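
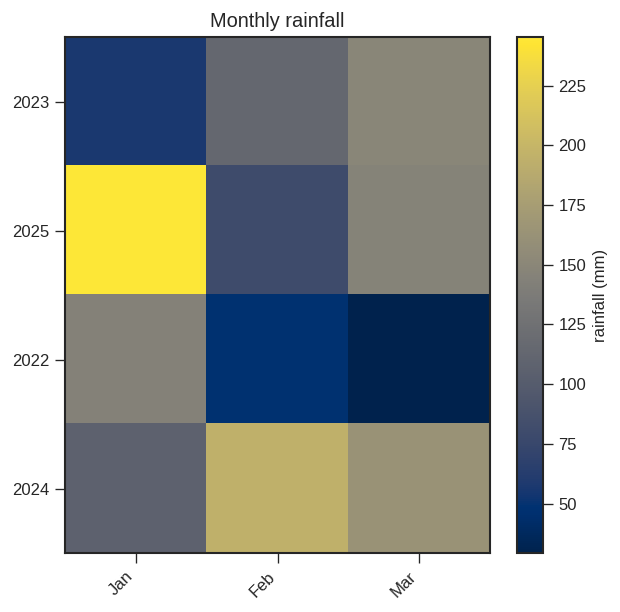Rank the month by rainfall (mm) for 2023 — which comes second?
Feb

Top 3 for 2023: Mar ≈ 140, Feb ≈ 120, Jan ≈ 60.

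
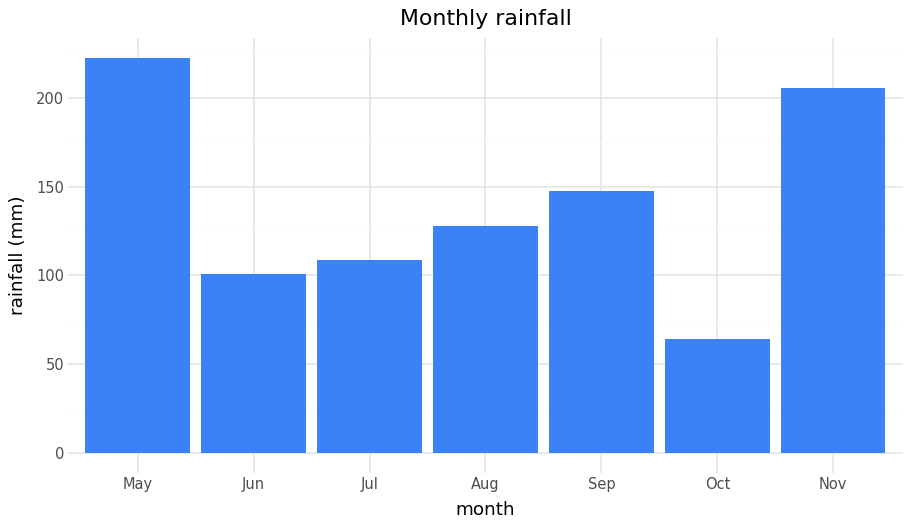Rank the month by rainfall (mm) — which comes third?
Sep

Top 4: May ≈ 220, Nov ≈ 200, Sep ≈ 140, Aug ≈ 120.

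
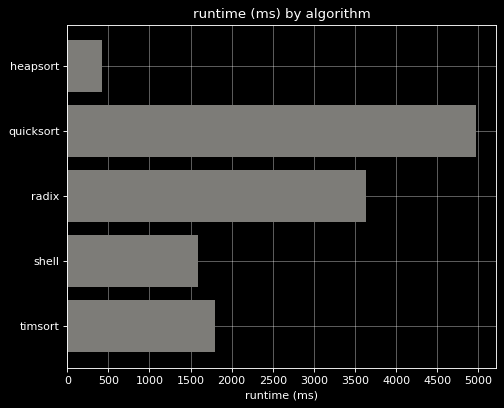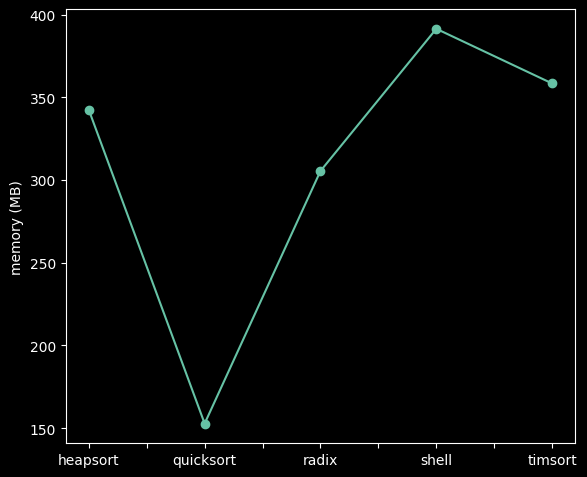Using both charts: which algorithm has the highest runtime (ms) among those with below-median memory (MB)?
quicksort

Chart 2 median memory (MB) ≈ 350; below-median algorithms: quicksort, radix. Among those, quicksort has the highest runtime (ms) (≈ 5000).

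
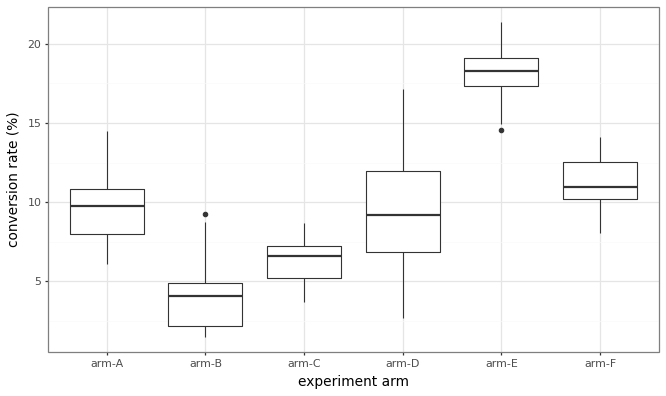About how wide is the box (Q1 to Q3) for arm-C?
≈ 2

Q3 ≈ 8, Q1 ≈ 6; IQR ≈ 2.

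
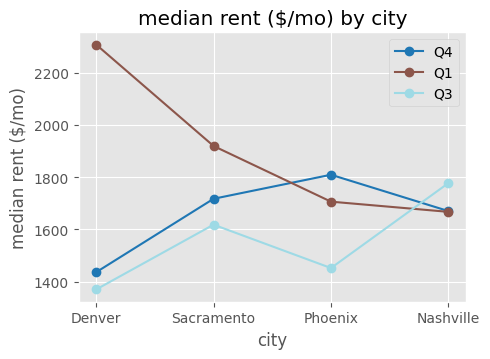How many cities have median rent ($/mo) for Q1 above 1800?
2

Above 1800: Denver, Sacramento.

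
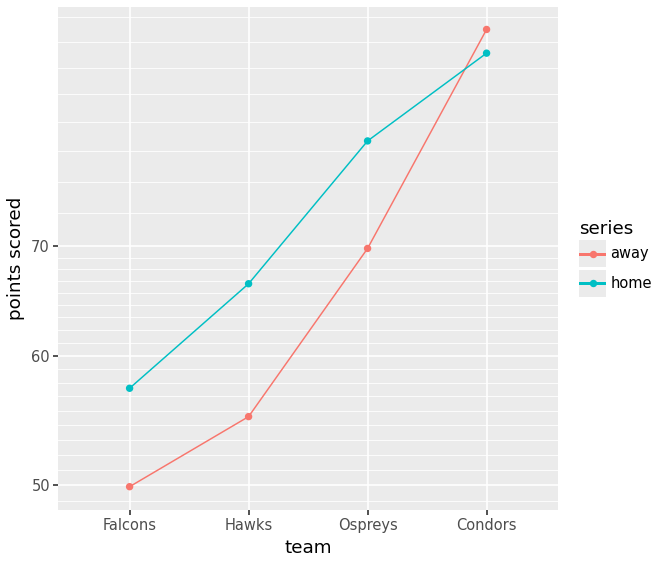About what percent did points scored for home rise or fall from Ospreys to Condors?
Ospreys ≈ 80, Condors ≈ 90; (90 − 80) / 80 ≈ +12.5%.

≈ +12.5%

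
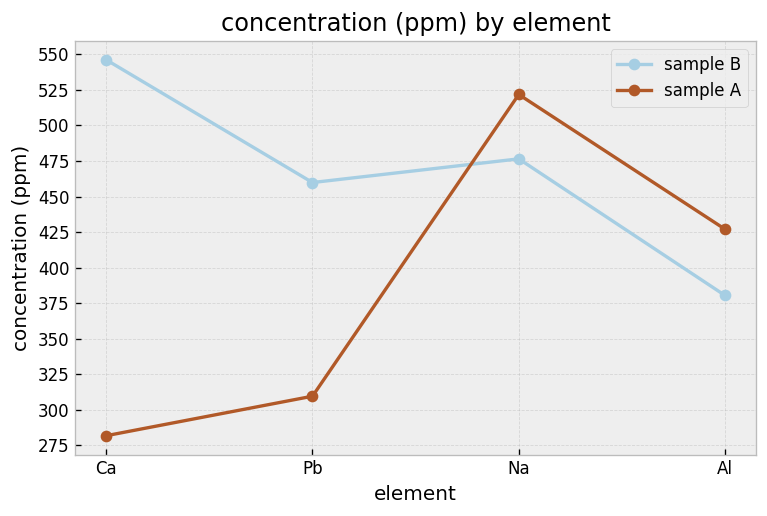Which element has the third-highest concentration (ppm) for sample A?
Pb

Top 4 for sample A: Na ≈ 525, Al ≈ 425, Pb ≈ 300, Ca ≈ 275.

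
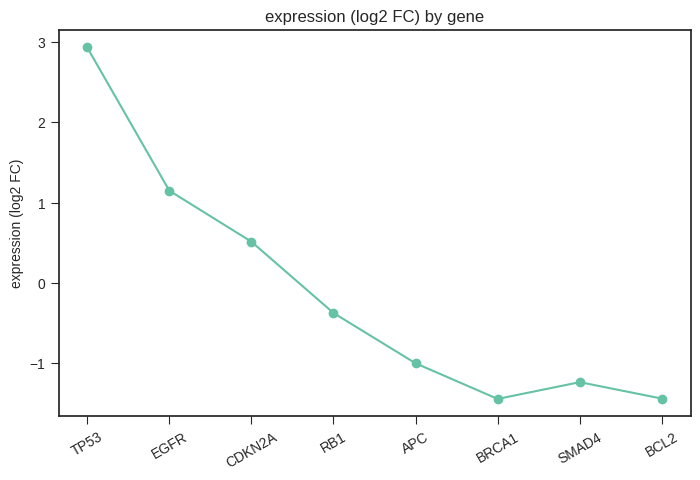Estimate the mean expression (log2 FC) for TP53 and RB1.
(3.0 + -0.5) / 2 ≈ 1.25.

≈ 1.25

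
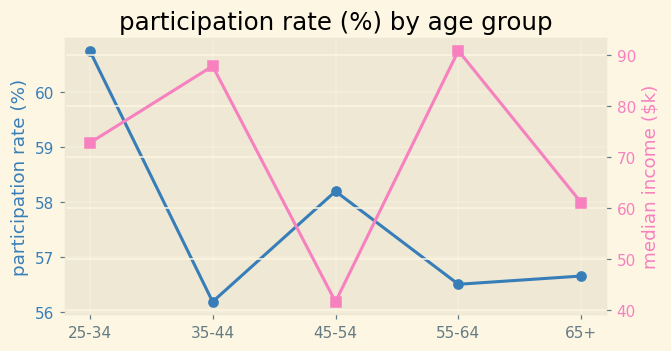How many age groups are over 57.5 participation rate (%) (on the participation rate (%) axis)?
2

Above 57.5: 25-34, 45-54.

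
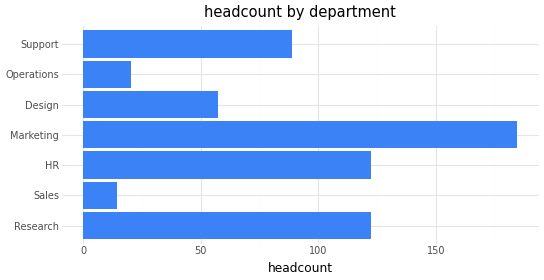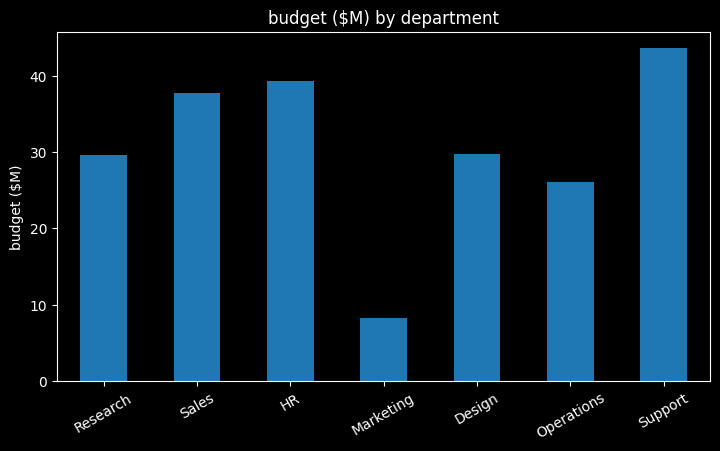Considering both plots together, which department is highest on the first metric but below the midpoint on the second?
Marketing

Chart 2 median budget ($M) ≈ 30; below-median departments: Research, Marketing, Operations. Among those, Marketing has the highest headcount (≈ 180).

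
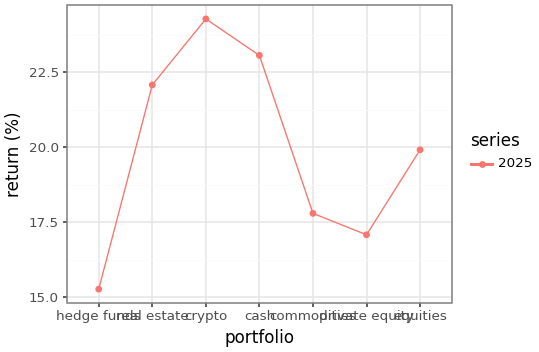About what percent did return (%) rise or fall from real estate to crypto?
real estate ≈ 22, crypto ≈ 24; (24 − 22) / 22 ≈ +9.1%.

≈ +9.1%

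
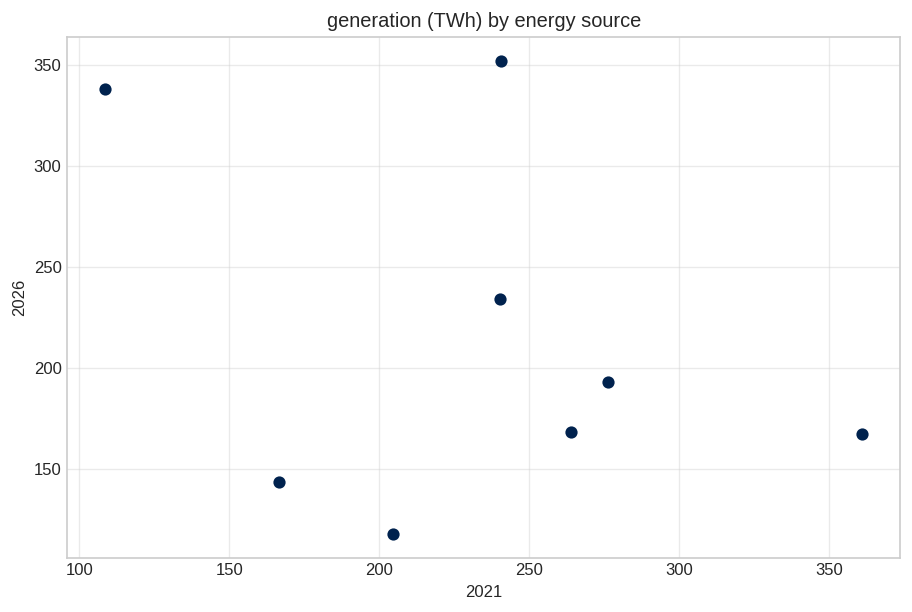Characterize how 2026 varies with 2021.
negative, weak

Points are negatively correlated; weak (|r| ≈ 0.3).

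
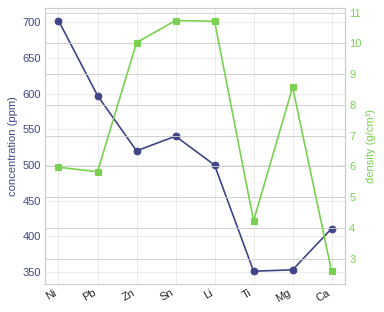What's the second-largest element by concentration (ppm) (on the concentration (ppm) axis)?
Top 3 (on the concentration (ppm) axis): Ni ≈ 700, Pb ≈ 600, Sn ≈ 550.

Pb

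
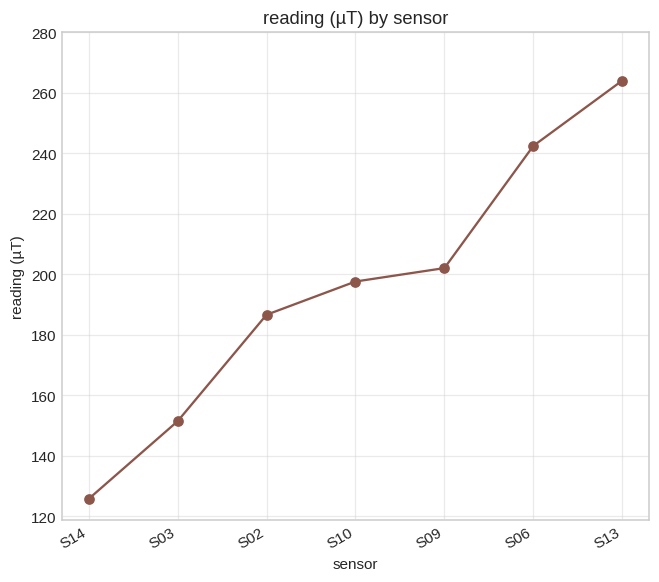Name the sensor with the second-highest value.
S06

Top 3: S13 ≈ 260, S06 ≈ 240, S09 ≈ 200.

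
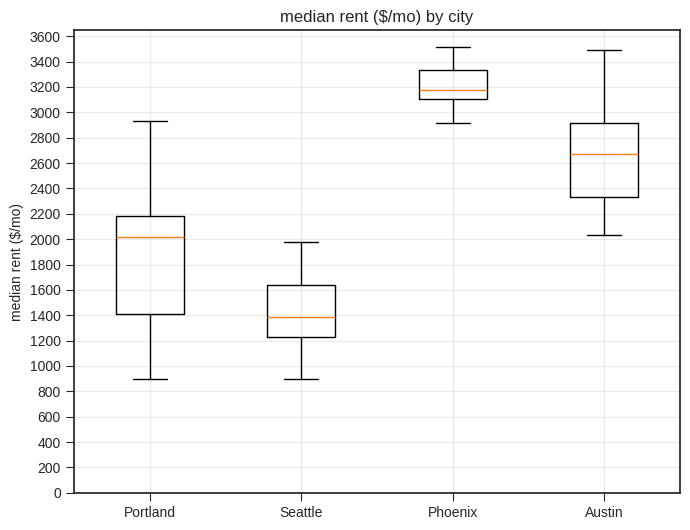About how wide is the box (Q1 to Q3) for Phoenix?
≈ 200

Q3 ≈ 3400, Q1 ≈ 3200; IQR ≈ 200.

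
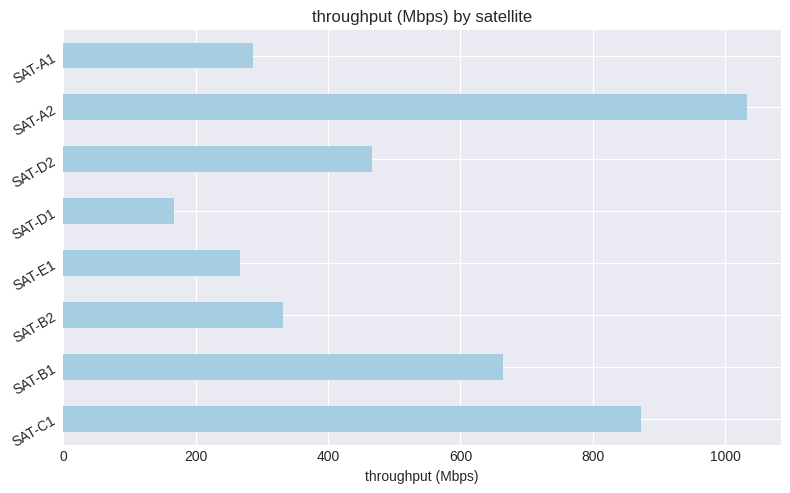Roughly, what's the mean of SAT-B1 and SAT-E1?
≈ 500

(700 + 300) / 2 ≈ 500.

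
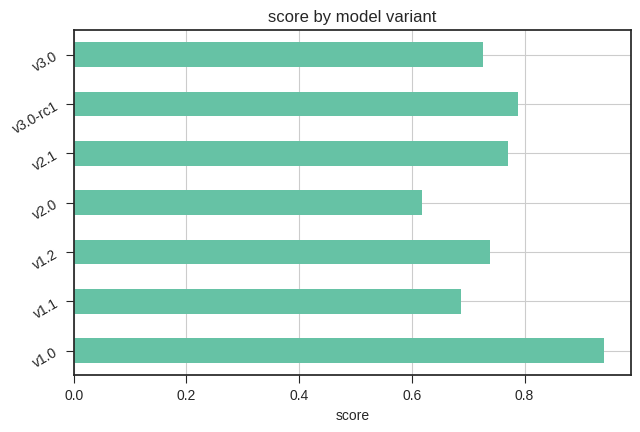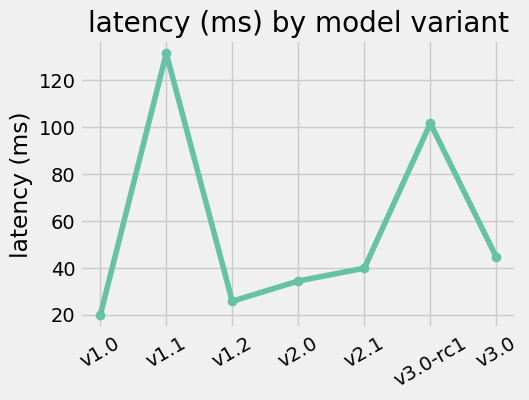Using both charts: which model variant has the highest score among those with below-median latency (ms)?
Chart 2 median latency (ms) ≈ 40; below-median model variants: v1.0, v1.2, v2.0. Among those, v1.0 has the highest score (≈ 0.9).

v1.0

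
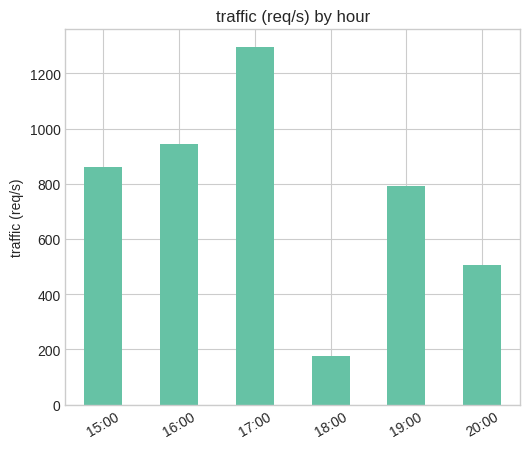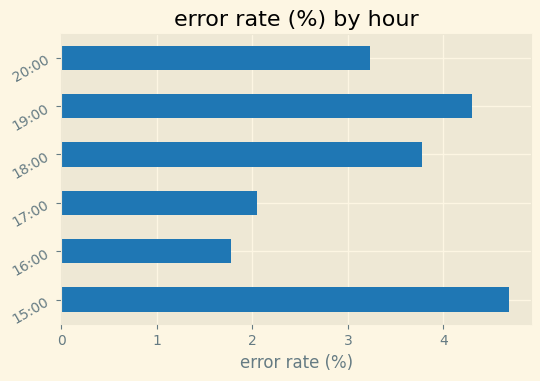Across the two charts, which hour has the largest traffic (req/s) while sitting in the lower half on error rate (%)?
17:00

Chart 2 median error rate (%) ≈ 3.5; below-median hours: 16:00, 17:00, 20:00. Among those, 17:00 has the highest traffic (req/s) (≈ 1200).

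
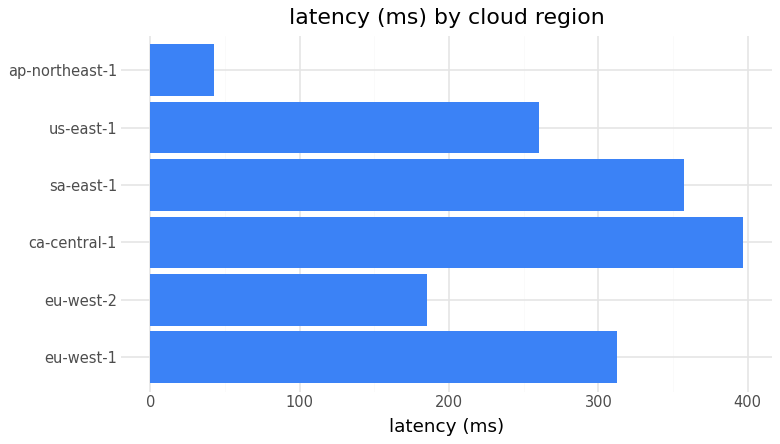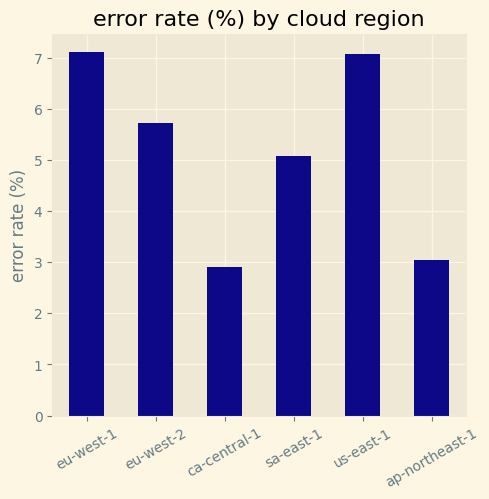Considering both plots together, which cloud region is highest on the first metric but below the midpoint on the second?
Chart 2 median error rate (%) ≈ 5; below-median cloud regions: ca-central-1, sa-east-1, ap-northeast-1. Among those, ca-central-1 has the highest latency (ms) (≈ 400).

ca-central-1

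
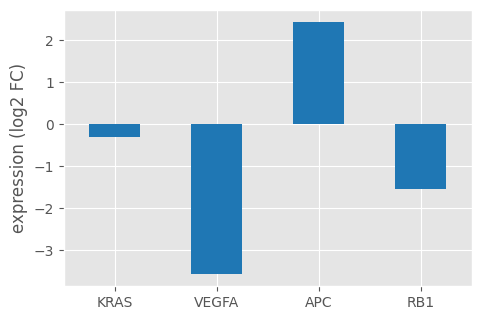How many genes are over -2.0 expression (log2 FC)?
3

Above -2.0: KRAS, APC, RB1.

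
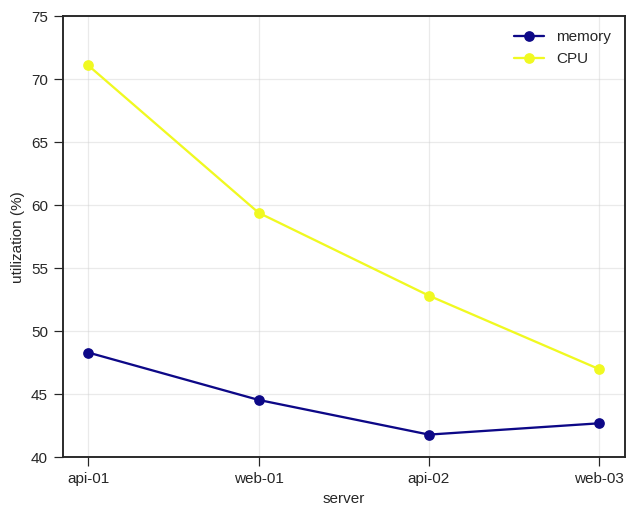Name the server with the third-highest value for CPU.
Top 4 for CPU: api-01 ≈ 70, web-01 ≈ 60, api-02 ≈ 55, web-03 ≈ 45.

api-02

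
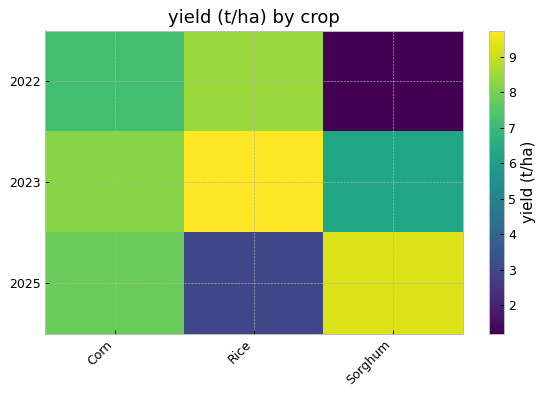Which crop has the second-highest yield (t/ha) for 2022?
Top 3 for 2022: Rice ≈ 8, Corn ≈ 7, Sorghum ≈ 1.

Corn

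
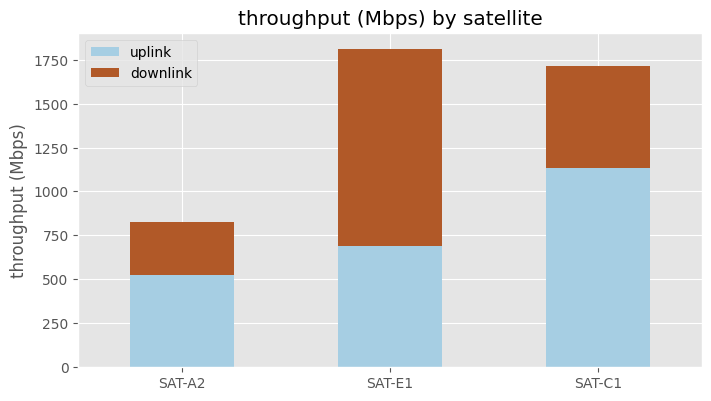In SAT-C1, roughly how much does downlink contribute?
downlink top ≈ 1800, bottom ≈ 1200; segment ≈ 600.

≈ 600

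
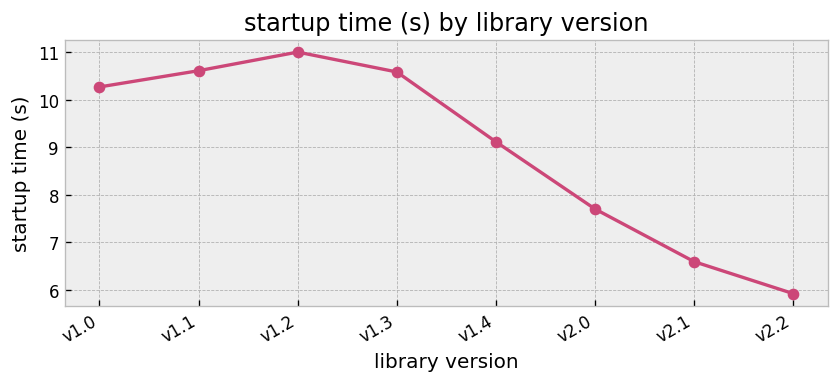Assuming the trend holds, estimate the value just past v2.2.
Last three: 7.5, 6.5, 6.0 → slope ≈ -0.75/step → next ≈ 5.25.

≈ 5.25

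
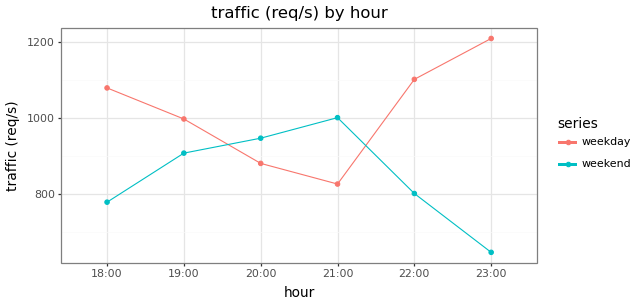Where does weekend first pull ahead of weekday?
20:00

19:00: weekend ≈ 900 vs weekday ≈ 1000 (not yet); 20:00: weekend ≈ 950 vs weekday ≈ 900 (first crossover).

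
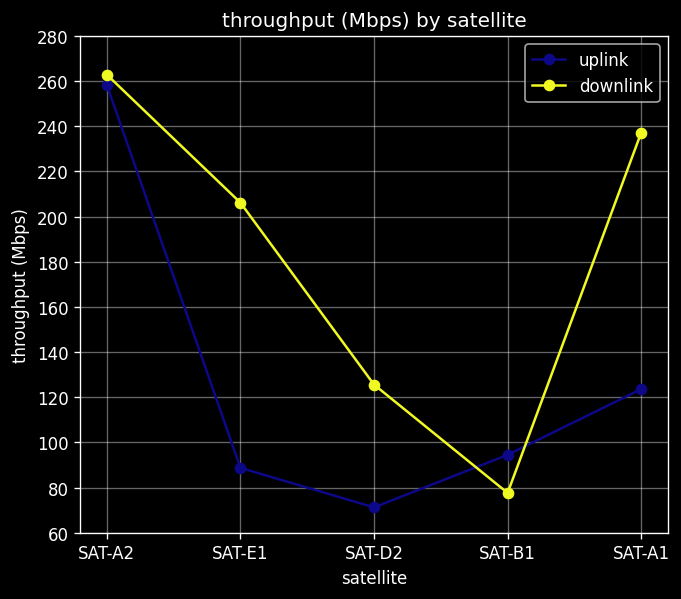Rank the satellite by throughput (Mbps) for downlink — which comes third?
SAT-E1

Top 4 for downlink: SAT-A2 ≈ 260, SAT-A1 ≈ 240, SAT-E1 ≈ 200, SAT-D2 ≈ 120.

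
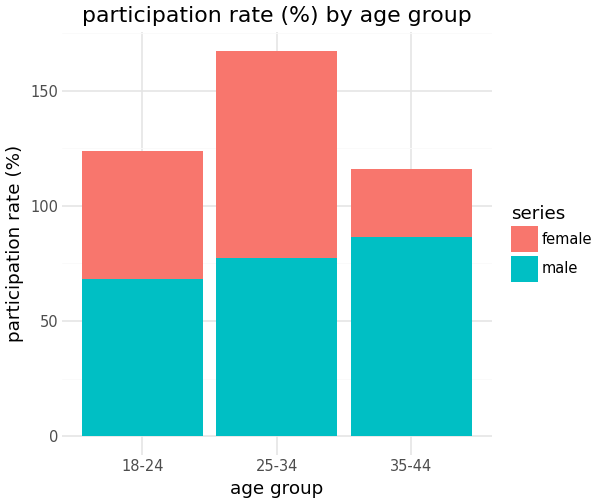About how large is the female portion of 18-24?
female top ≈ 120, bottom ≈ 60; segment ≈ 60.

≈ 60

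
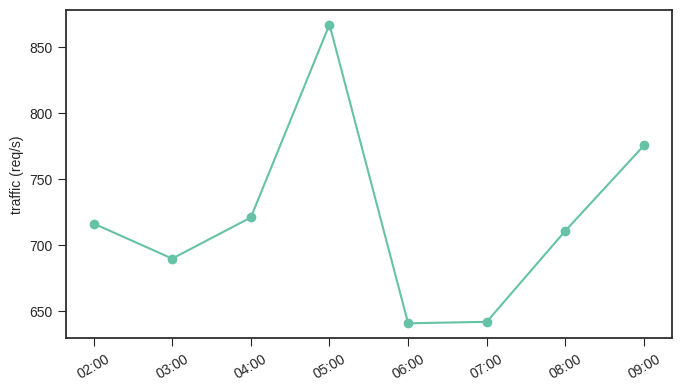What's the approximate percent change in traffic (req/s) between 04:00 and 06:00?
04:00 ≈ 720, 06:00 ≈ 640; (640 − 720) / 720 ≈ -11.1%.

≈ -11.1%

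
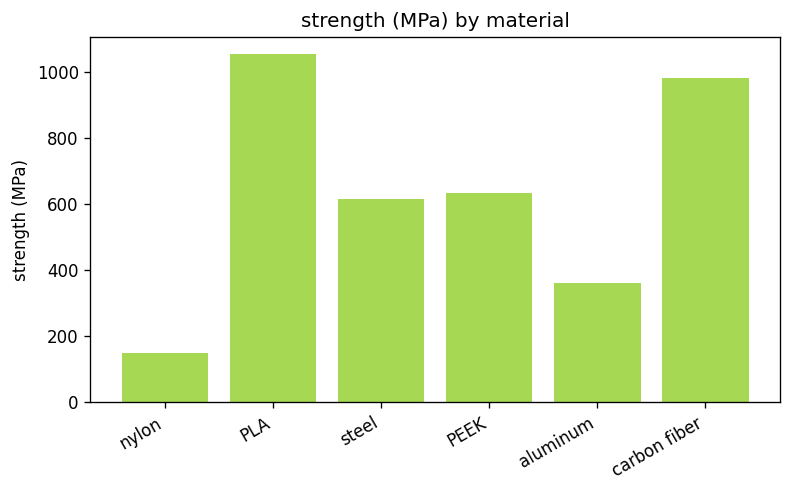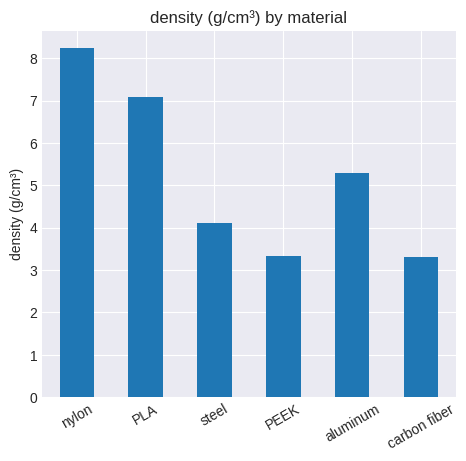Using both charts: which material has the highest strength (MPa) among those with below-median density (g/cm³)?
carbon fiber

Chart 2 median density (g/cm³) ≈ 5; below-median materials: steel, PEEK, carbon fiber. Among those, carbon fiber has the highest strength (MPa) (≈ 1000).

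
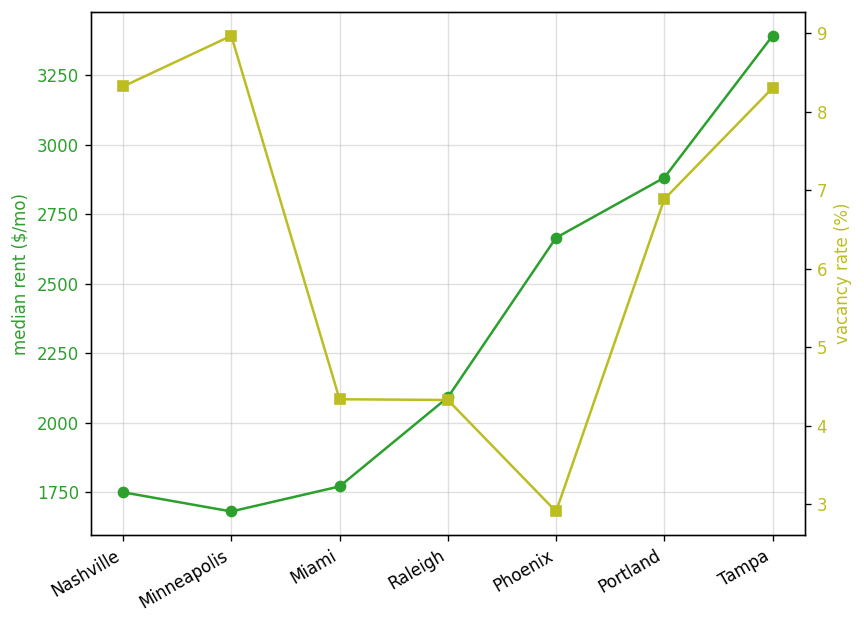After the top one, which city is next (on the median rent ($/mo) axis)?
Top 3 (on the median rent ($/mo) axis): Tampa ≈ 3400, Portland ≈ 2800, Phoenix ≈ 2600.

Portland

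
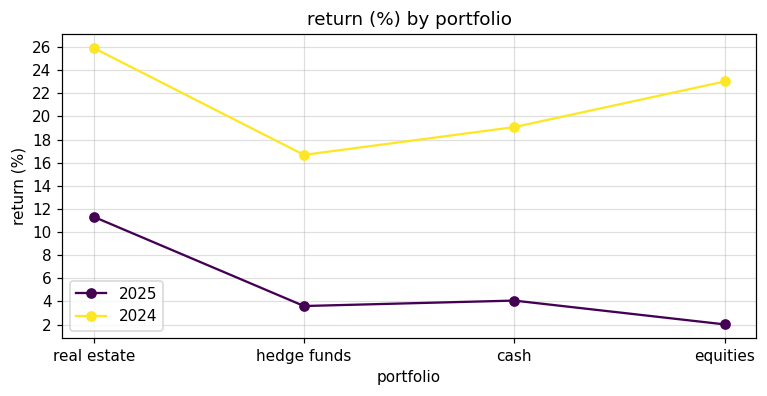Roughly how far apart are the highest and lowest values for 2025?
≈ 10

Max real estate ≈ 12, min equities ≈ 2; range ≈ 10.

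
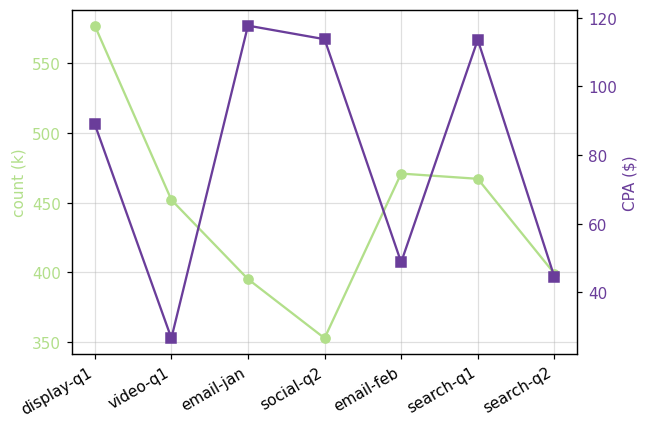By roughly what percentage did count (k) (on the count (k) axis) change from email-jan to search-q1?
email-jan ≈ 400, search-q1 ≈ 460; (460 − 400) / 400 ≈ +15%.

≈ +15%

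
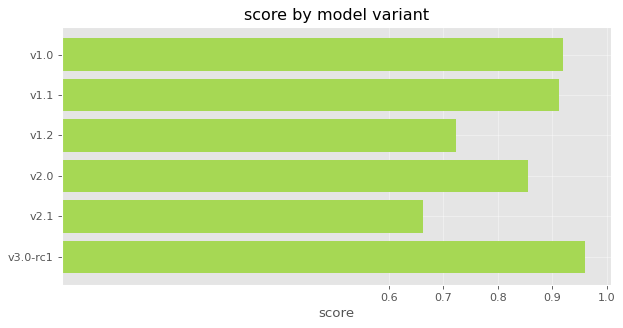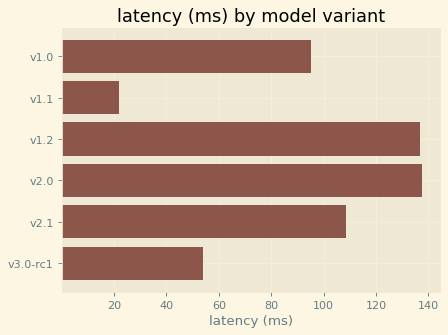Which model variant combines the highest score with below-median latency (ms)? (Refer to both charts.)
v3.0-rc1

Chart 2 median latency (ms) ≈ 100; below-median model variants: v1.0, v1.1, v3.0-rc1. Among those, v3.0-rc1 has the highest score (≈ 1).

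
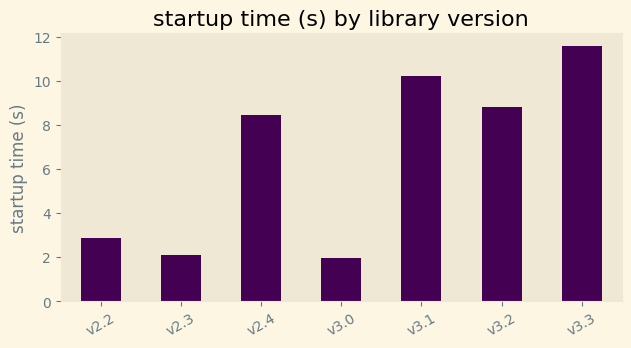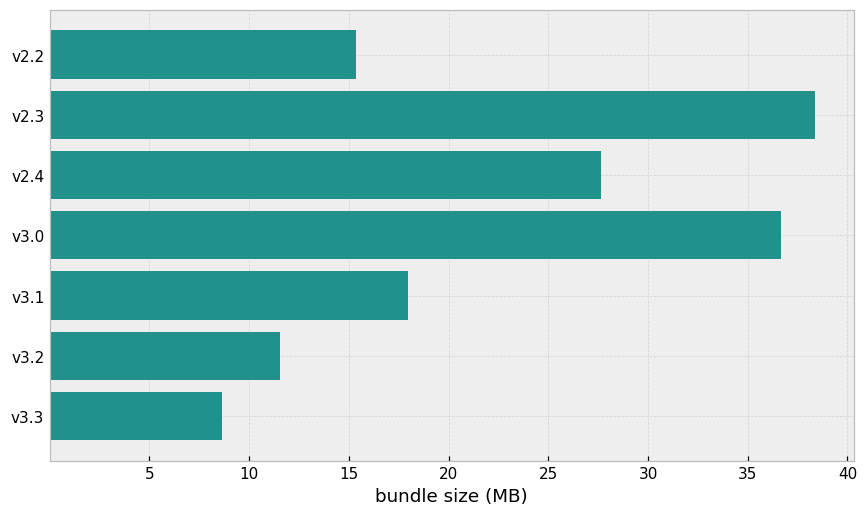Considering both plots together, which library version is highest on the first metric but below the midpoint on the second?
Chart 2 median bundle size (MB) ≈ 20; below-median library versions: v2.2, v3.2, v3.3. Among those, v3.3 has the highest startup time (s) (≈ 12).

v3.3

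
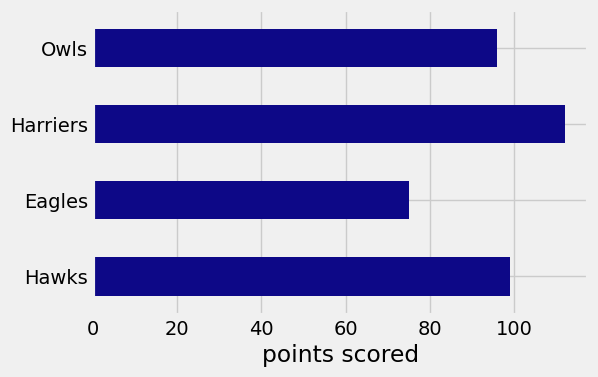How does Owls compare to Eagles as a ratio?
≈ 1.25×

Owls ≈ 100, Eagles ≈ 80; 100/80 ≈ 1.25.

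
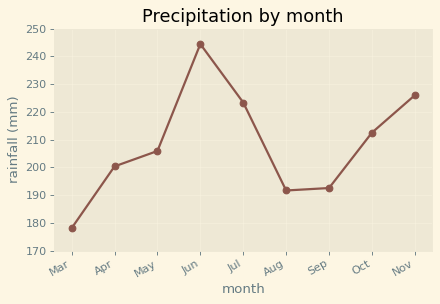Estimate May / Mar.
≈ 1.17×

May ≈ 210, Mar ≈ 180; 210/180 ≈ 1.17.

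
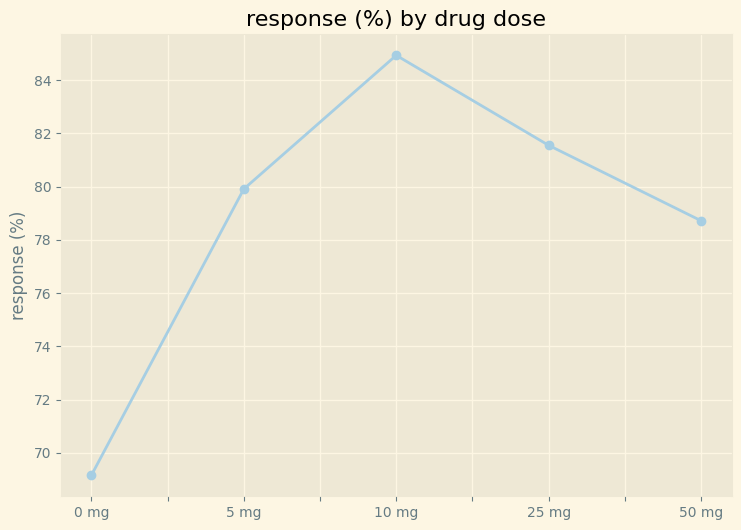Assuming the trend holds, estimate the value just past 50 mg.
≈ 75

Last three: 84, 82, 78 → slope ≈ -3/step → next ≈ 75.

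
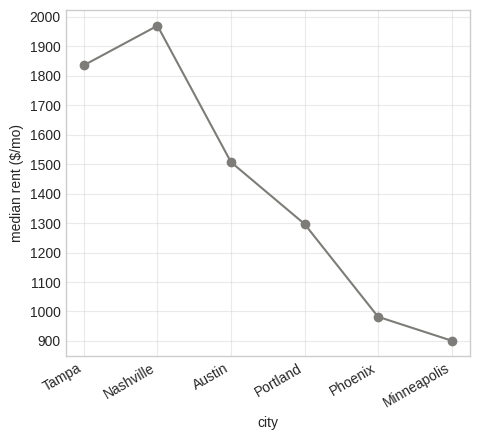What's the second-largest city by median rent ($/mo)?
Tampa

Top 3: Nashville ≈ 2000, Tampa ≈ 1800, Austin ≈ 1500.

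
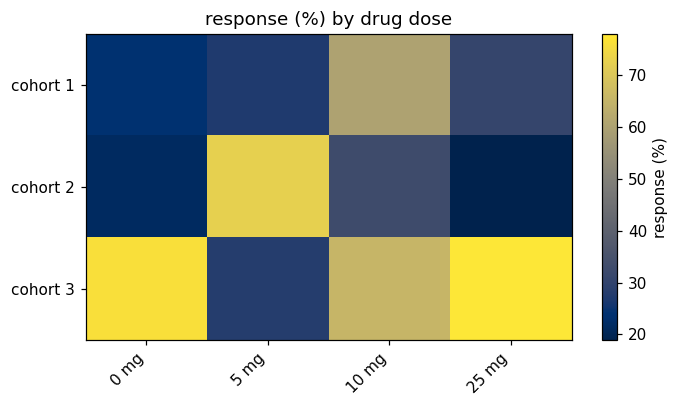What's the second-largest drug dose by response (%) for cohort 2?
Top 3 for cohort 2: 5 mg ≈ 75, 10 mg ≈ 35, 0 mg ≈ 20.

10 mg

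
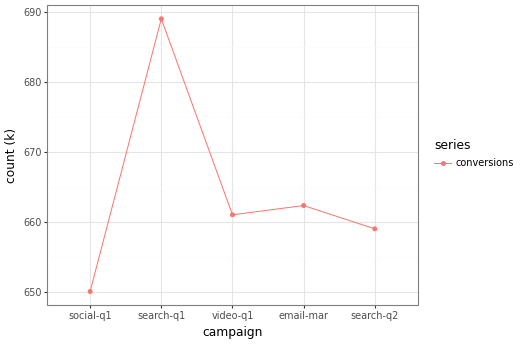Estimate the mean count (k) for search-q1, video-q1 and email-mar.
(690 + 660 + 660) / 3 ≈ 670.

≈ 670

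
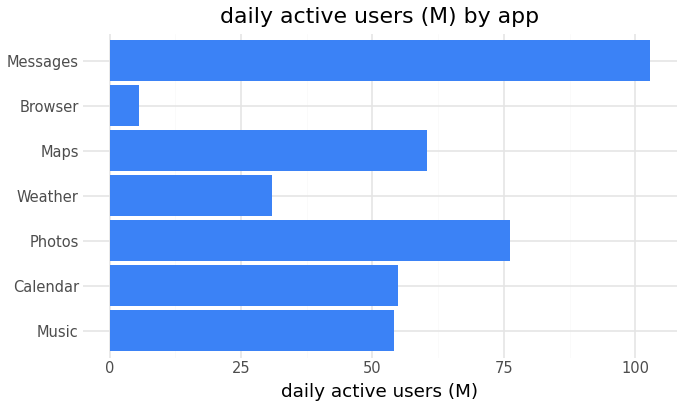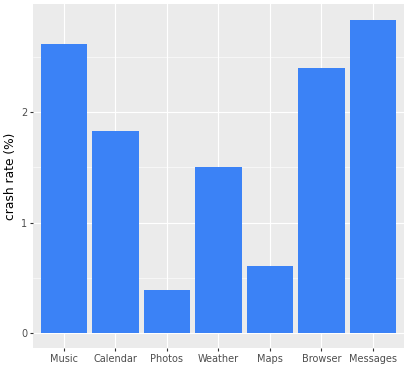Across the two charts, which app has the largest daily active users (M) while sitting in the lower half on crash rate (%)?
Chart 2 median crash rate (%) ≈ 2; below-median apps: Photos, Weather, Maps. Among those, Photos has the highest daily active users (M) (≈ 80).

Photos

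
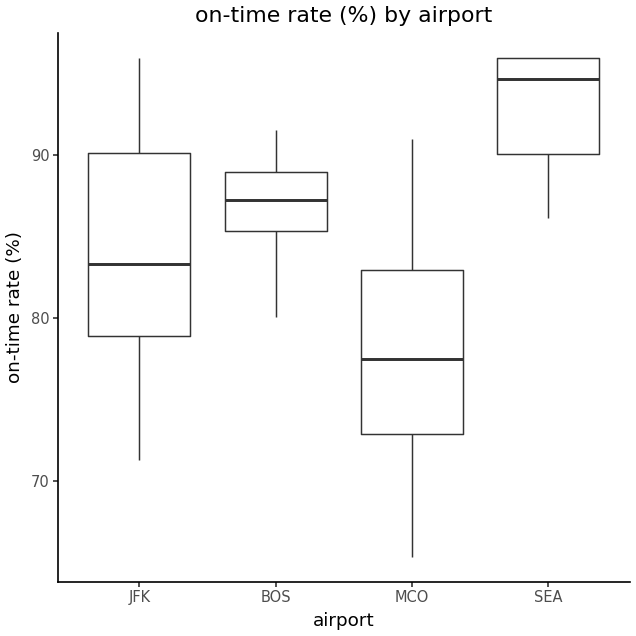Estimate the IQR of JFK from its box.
≈ 12

Q3 ≈ 90, Q1 ≈ 78; IQR ≈ 12.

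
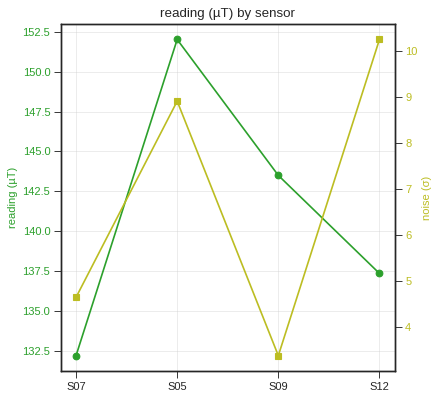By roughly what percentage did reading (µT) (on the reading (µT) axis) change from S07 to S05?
≈ +15.2%

S07 ≈ 132, S05 ≈ 152; (152 − 132) / 132 ≈ +15.2%.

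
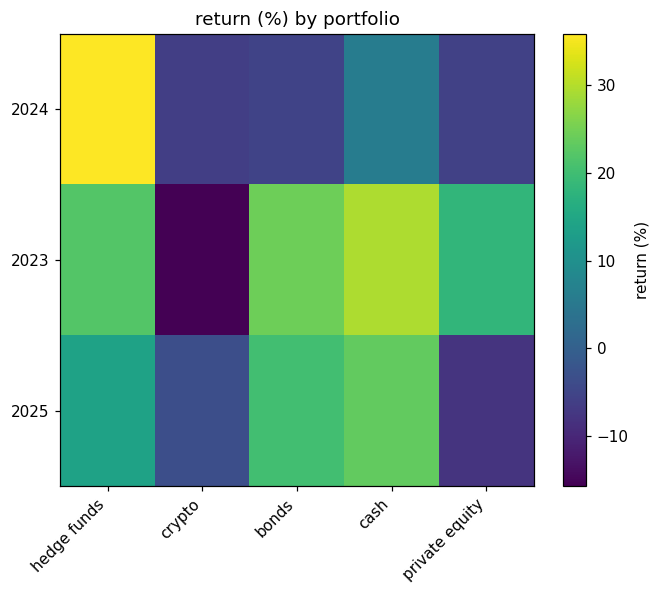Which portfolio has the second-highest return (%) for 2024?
cash

Top 3 for 2024: hedge funds ≈ 35, cash ≈ 5, bonds ≈ -5.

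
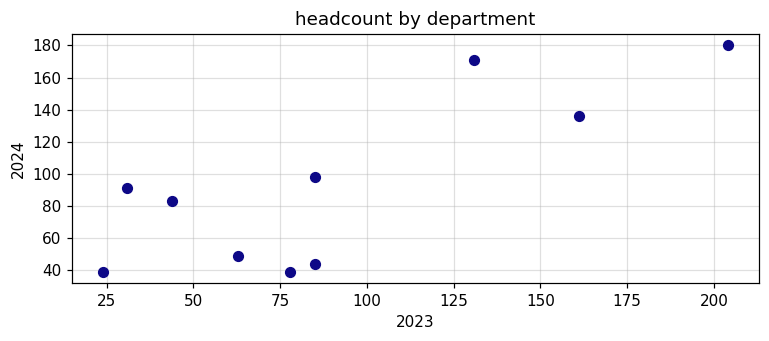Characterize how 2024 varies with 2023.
Points are positively correlated; strong (|r| ≈ 0.8).

positive, strong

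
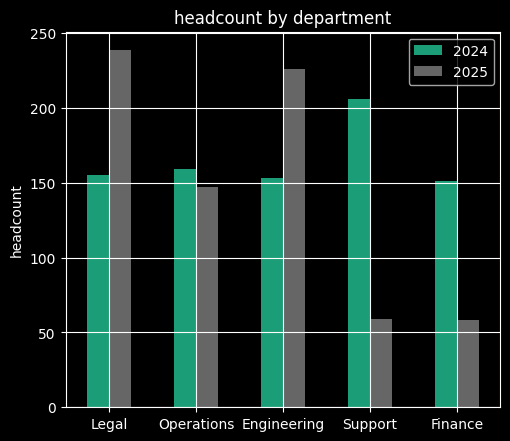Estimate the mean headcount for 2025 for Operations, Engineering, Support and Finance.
(140 + 220 + 60 + 60) / 4 ≈ 120.

≈ 120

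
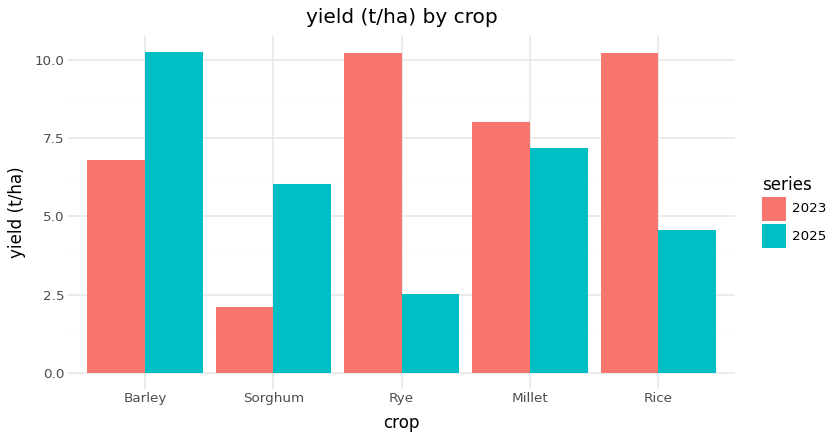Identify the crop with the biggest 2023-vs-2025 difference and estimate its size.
Rye: 2023 ≈ 10, 2025 ≈ 3 → gap ≈ 7. Next-largest (Rice) is only ≈ 5.

Rye, ≈ 7 t/ha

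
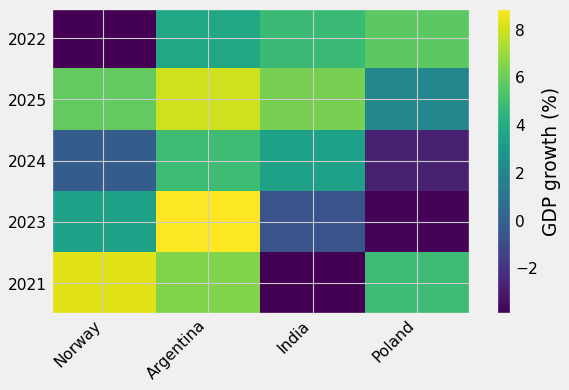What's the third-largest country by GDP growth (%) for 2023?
Top 4 for 2023: Argentina ≈ 8, Norway ≈ 4, India ≈ 0, Poland ≈ -4.

India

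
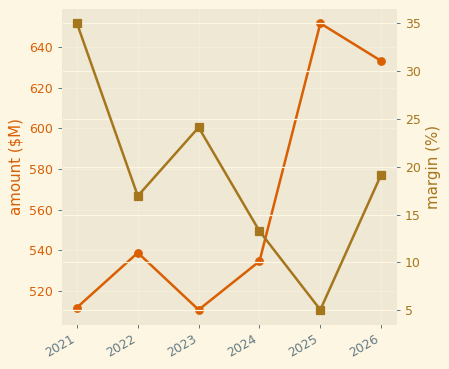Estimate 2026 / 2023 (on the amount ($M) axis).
2026 ≈ 640, 2023 ≈ 520; 640/520 ≈ 1.23.

≈ 1.23×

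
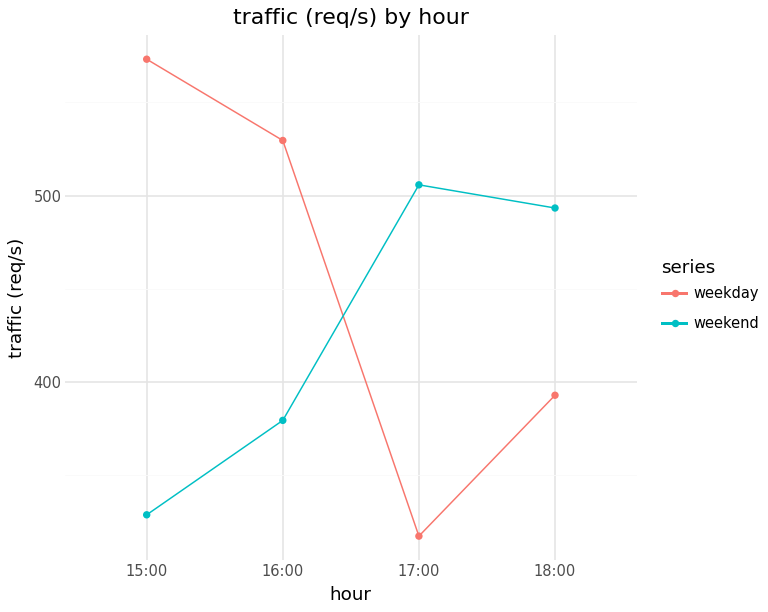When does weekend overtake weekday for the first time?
17:00

16:00: weekend ≈ 375 vs weekday ≈ 525 (not yet); 17:00: weekend ≈ 500 vs weekday ≈ 325 (first crossover).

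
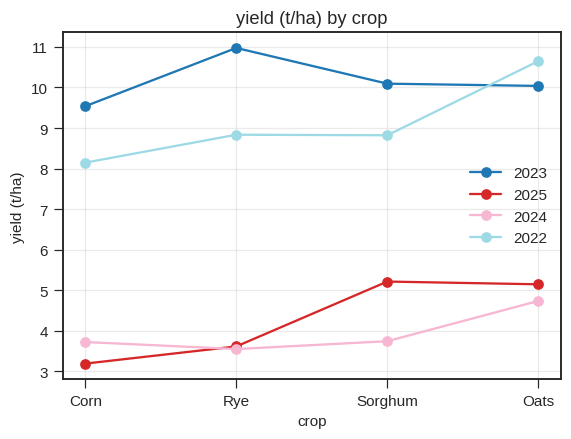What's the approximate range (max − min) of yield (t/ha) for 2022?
≈ 3

Max Oats ≈ 11, min Corn ≈ 8; range ≈ 3.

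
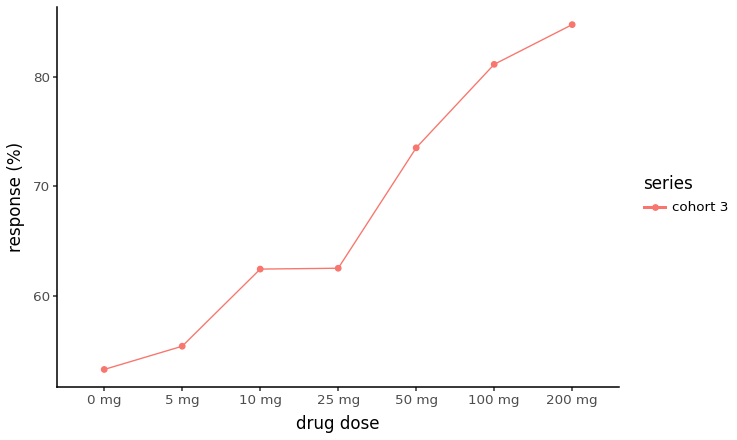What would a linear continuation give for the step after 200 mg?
≈ 90

Last three: 75, 80, 85 → slope ≈ 5/step → next ≈ 90.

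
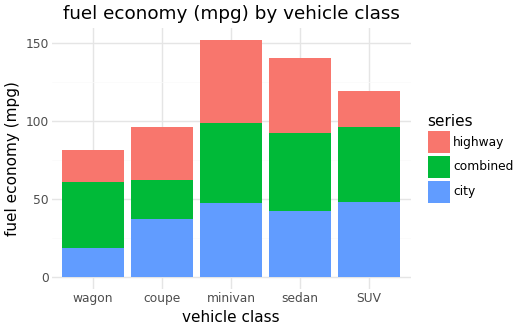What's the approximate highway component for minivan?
highway top ≈ 160, bottom ≈ 100; segment ≈ 60.

≈ 60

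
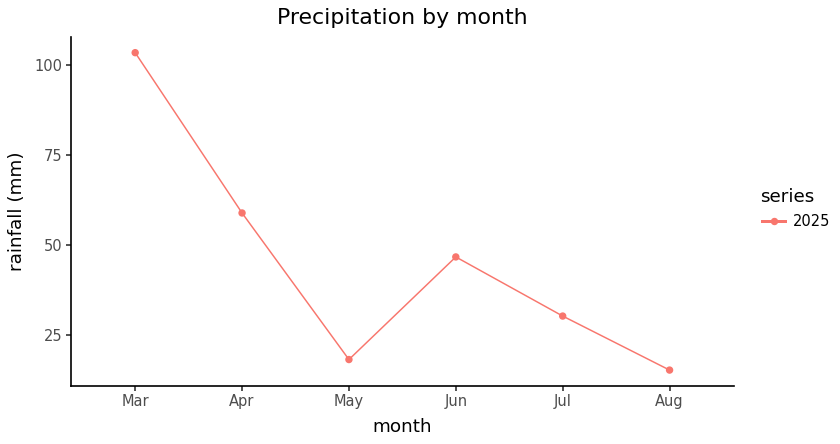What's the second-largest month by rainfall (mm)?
Apr

Top 3: Mar ≈ 100, Apr ≈ 60, Jun ≈ 50.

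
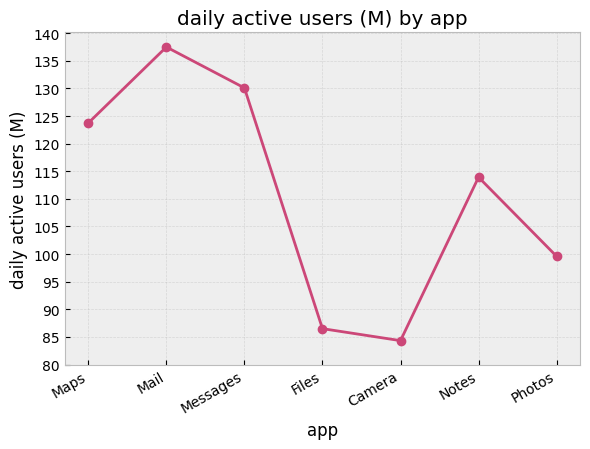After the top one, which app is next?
Messages

Top 3: Mail ≈ 140, Messages ≈ 130, Maps ≈ 125.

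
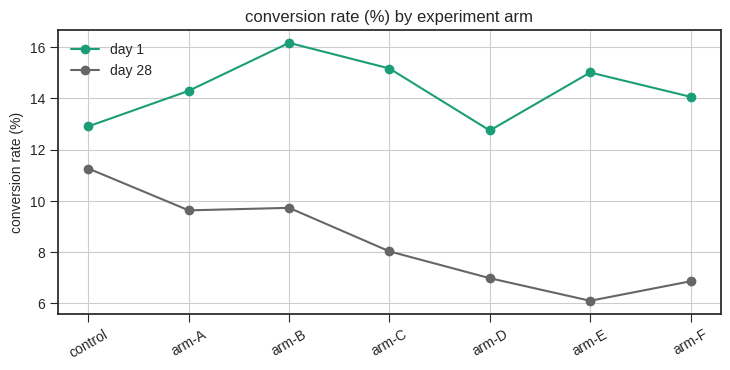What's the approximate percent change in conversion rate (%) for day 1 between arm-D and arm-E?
≈ +15.4%

arm-D ≈ 13, arm-E ≈ 15; (15 − 13) / 13 ≈ +15.4%.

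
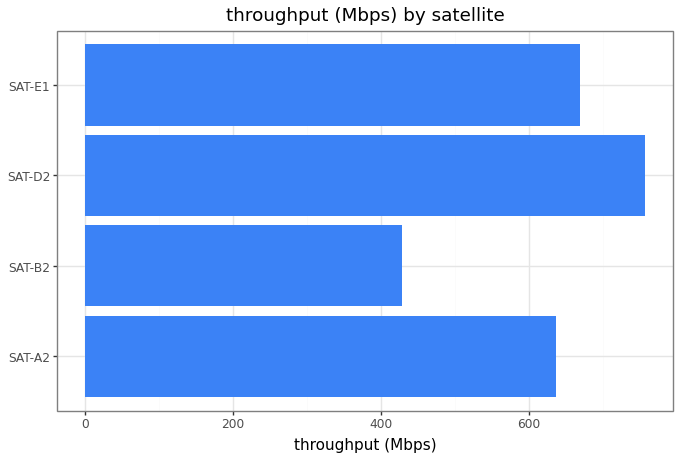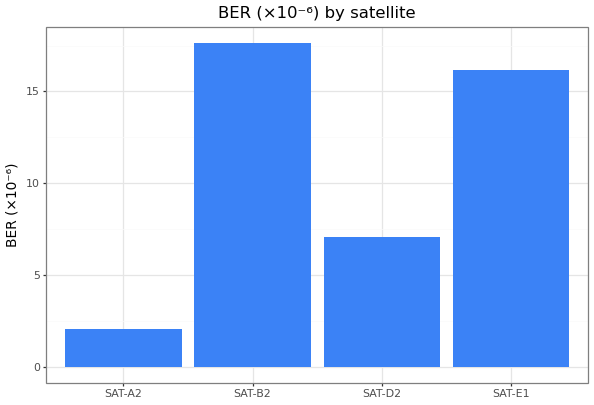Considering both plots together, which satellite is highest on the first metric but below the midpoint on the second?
Chart 2 median BER (×10⁻⁶) ≈ 12; below-median satellites: SAT-A2, SAT-D2. Among those, SAT-D2 has the highest throughput (Mbps) (≈ 800).

SAT-D2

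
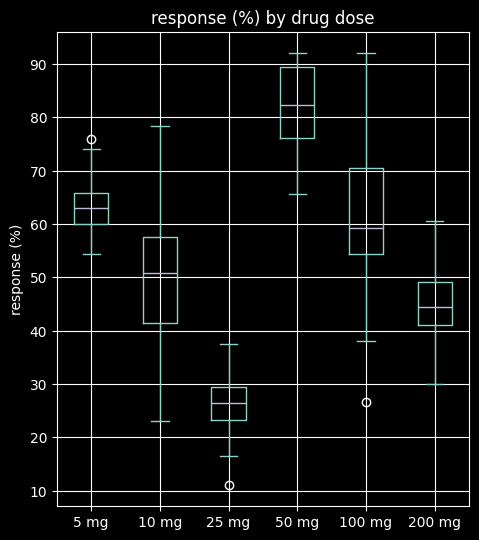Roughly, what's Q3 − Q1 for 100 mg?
Q3 ≈ 70, Q1 ≈ 55; IQR ≈ 15.

≈ 15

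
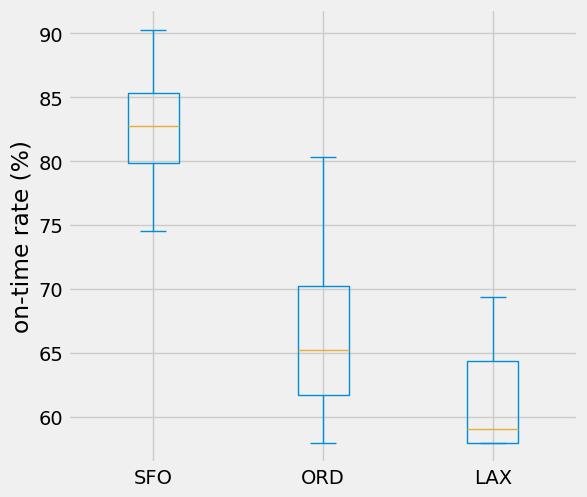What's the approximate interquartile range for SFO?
≈ 6

Q3 ≈ 86, Q1 ≈ 80; IQR ≈ 6.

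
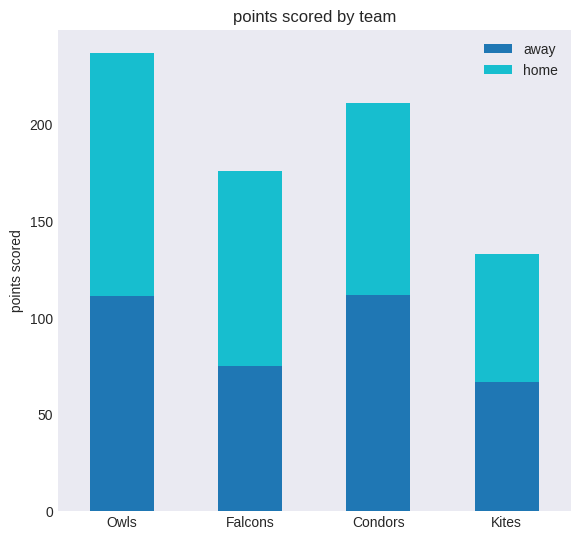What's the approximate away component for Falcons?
≈ 80

away top ≈ 80, bottom ≈ 0; segment ≈ 80.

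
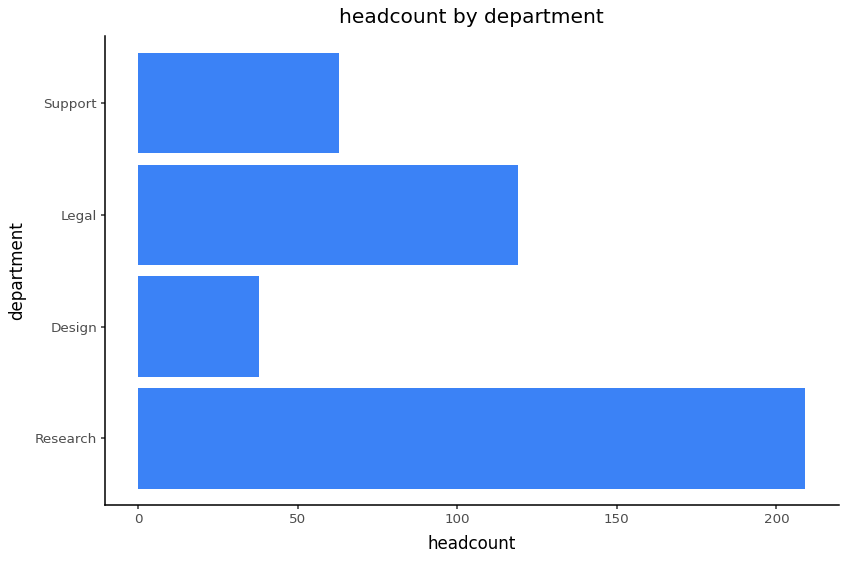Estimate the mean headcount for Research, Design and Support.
≈ 100

(200 + 40 + 60) / 3 ≈ 100.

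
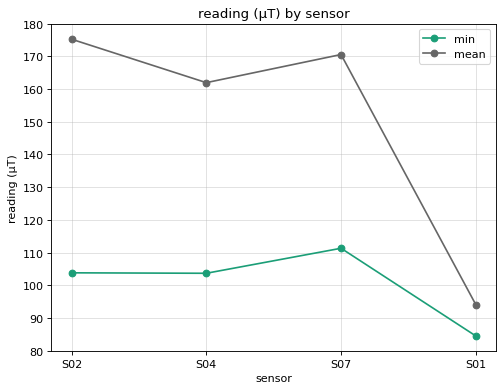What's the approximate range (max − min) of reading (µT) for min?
≈ 30

Max S07 ≈ 110, min S01 ≈ 80; range ≈ 30.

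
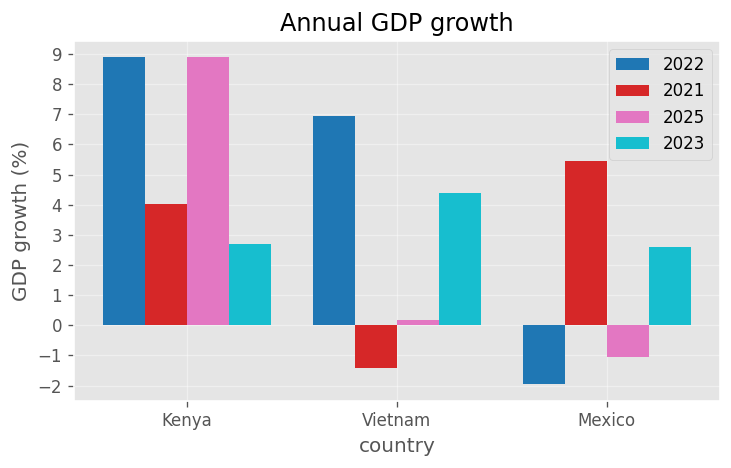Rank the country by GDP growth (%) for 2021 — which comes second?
Kenya

Top 3 for 2021: Mexico ≈ 5, Kenya ≈ 4, Vietnam ≈ -1.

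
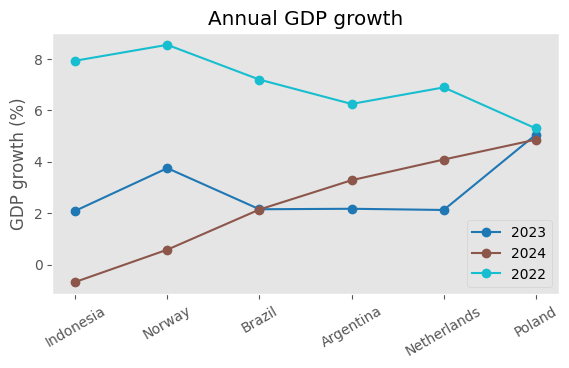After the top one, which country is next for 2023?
Norway

Top 3 for 2023: Poland ≈ 5, Norway ≈ 4, Argentina ≈ 2.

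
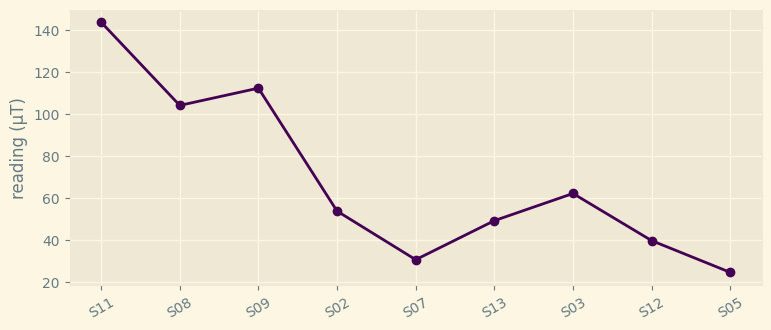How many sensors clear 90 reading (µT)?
Above 90: S11, S08, S09.

3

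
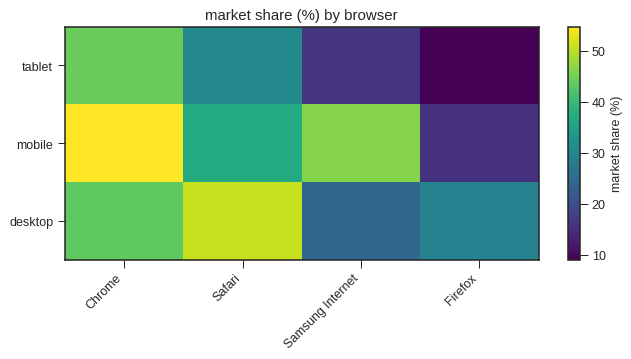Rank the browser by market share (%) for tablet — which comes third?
Top 4 for tablet: Chrome ≈ 45, Safari ≈ 30, Samsung Internet ≈ 15, Firefox ≈ 10.

Samsung Internet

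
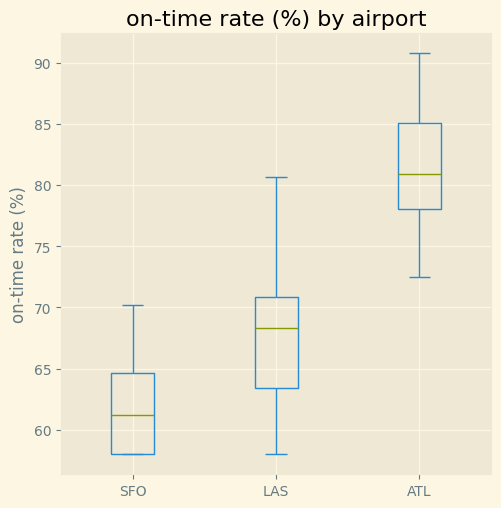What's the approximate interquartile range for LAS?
≈ 6

Q3 ≈ 70, Q1 ≈ 64; IQR ≈ 6.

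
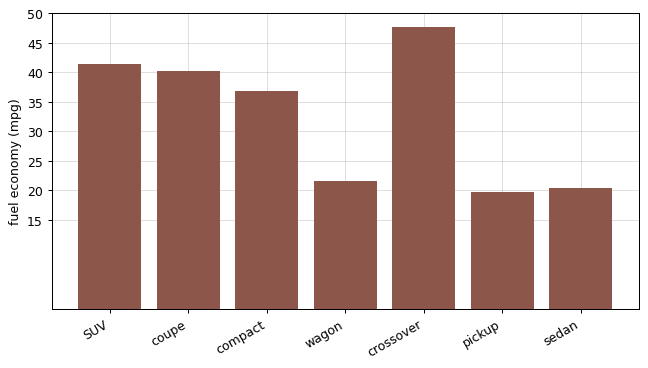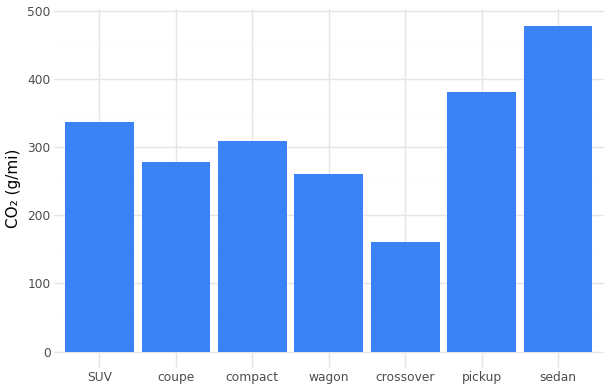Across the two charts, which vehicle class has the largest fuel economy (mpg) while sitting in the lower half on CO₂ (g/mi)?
crossover

Chart 2 median CO₂ (g/mi) ≈ 300; below-median vehicle classes: coupe, wagon, crossover. Among those, crossover has the highest fuel economy (mpg) (≈ 50).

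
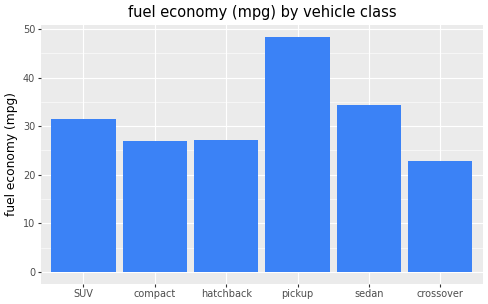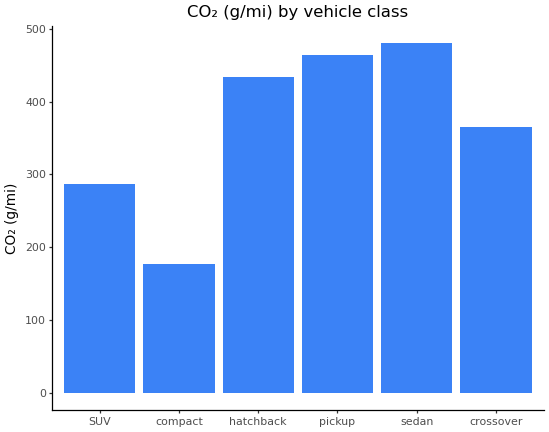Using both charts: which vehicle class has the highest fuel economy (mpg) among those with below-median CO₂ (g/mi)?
Chart 2 median CO₂ (g/mi) ≈ 400; below-median vehicle classes: SUV, compact, crossover. Among those, SUV has the highest fuel economy (mpg) (≈ 30).

SUV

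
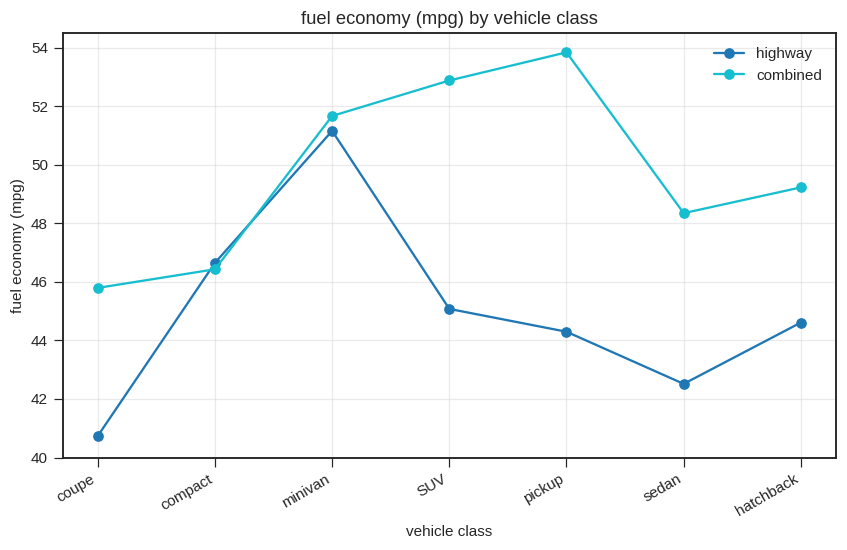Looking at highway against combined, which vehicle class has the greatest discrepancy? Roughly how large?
pickup, ≈ 10 mpg

pickup: highway ≈ 44, combined ≈ 54 → gap ≈ 10. Next-largest (SUV) is only ≈ 6.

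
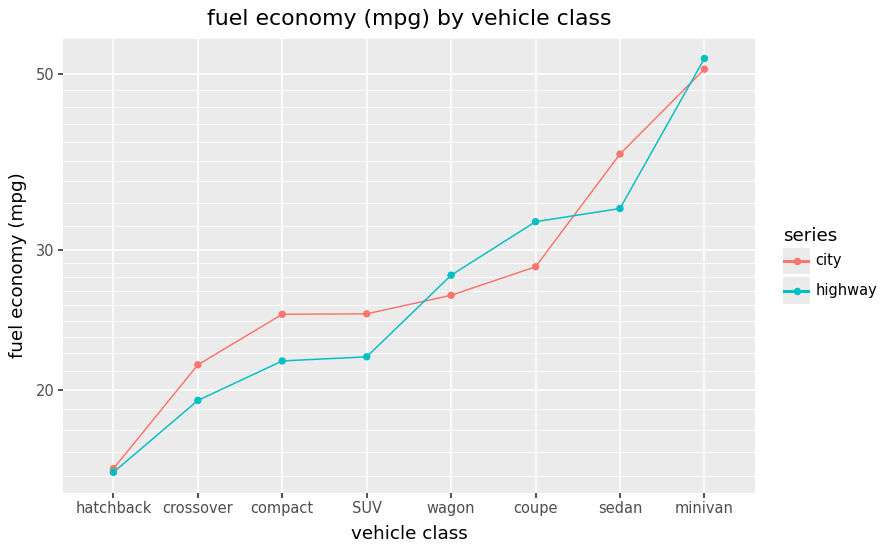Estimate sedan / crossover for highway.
sedan ≈ 35, crossover ≈ 20; 35/20 ≈ 1.75.

≈ 1.75×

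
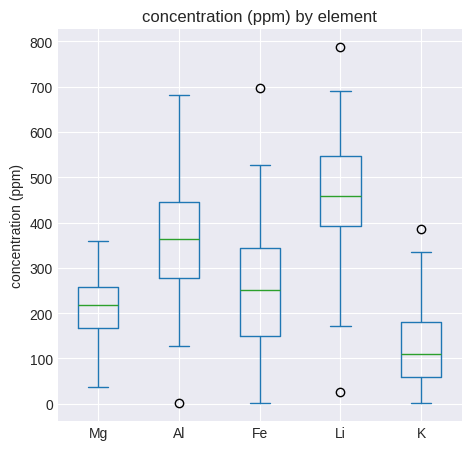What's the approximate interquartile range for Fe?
Q3 ≈ 350, Q1 ≈ 150; IQR ≈ 200.

≈ 200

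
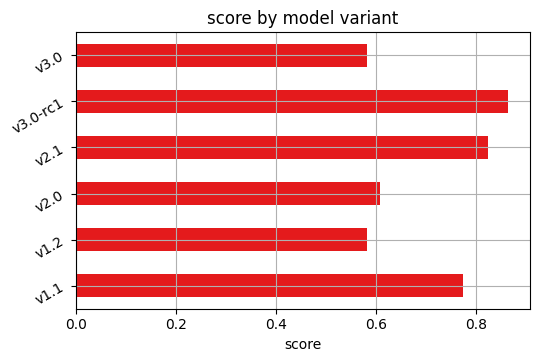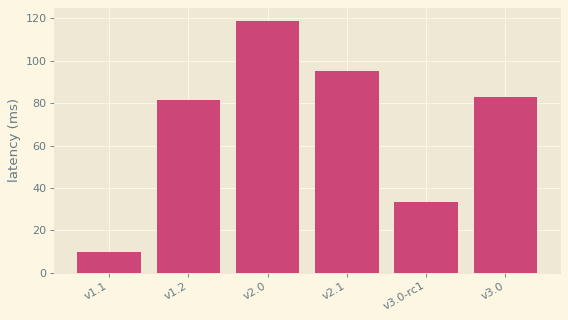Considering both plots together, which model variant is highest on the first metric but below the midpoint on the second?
Chart 2 median latency (ms) ≈ 80; below-median model variants: v1.1, v1.2, v3.0-rc1. Among those, v3.0-rc1 has the highest score (≈ 0.9).

v3.0-rc1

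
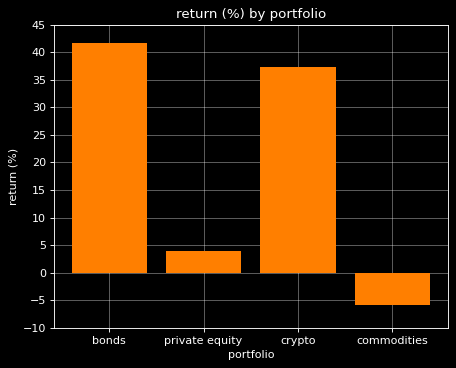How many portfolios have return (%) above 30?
2

Above 30: bonds, crypto.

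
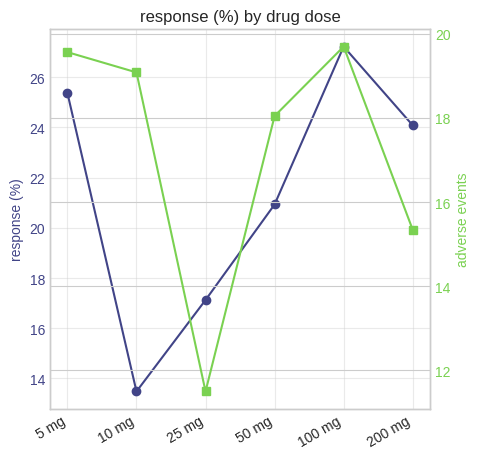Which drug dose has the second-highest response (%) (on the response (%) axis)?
5 mg

Top 3 (on the response (%) axis): 100 mg ≈ 28, 5 mg ≈ 26, 200 mg ≈ 24.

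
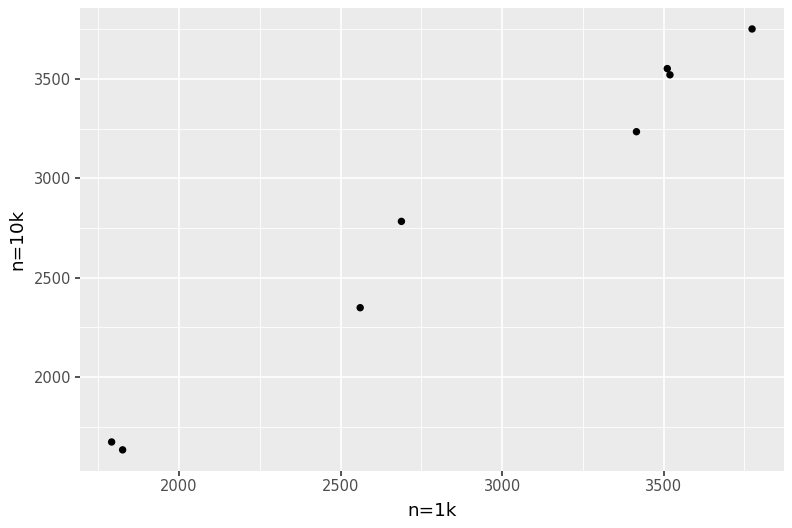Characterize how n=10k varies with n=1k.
positive, strong

Points are positively correlated; strong (|r| ≈ 1.0).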